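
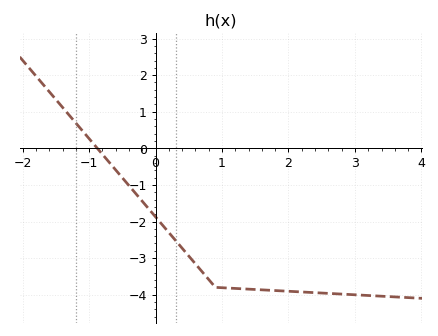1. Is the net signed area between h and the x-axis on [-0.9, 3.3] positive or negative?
negative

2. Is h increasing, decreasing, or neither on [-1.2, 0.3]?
decreasing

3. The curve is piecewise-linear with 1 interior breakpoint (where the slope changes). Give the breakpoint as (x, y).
(0.9, -3.8)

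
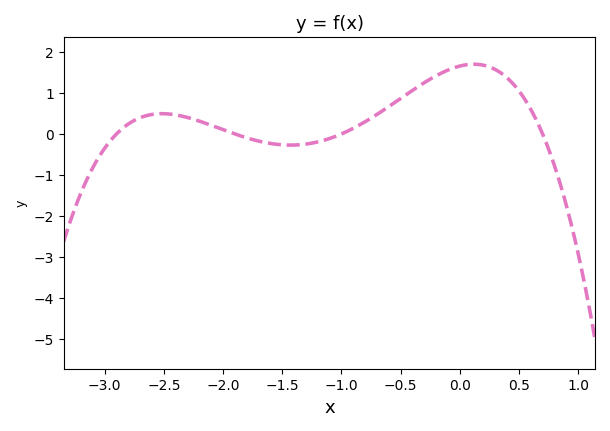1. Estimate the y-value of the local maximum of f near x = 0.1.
1.7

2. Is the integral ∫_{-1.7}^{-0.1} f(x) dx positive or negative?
positive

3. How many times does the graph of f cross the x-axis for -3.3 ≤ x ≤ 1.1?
4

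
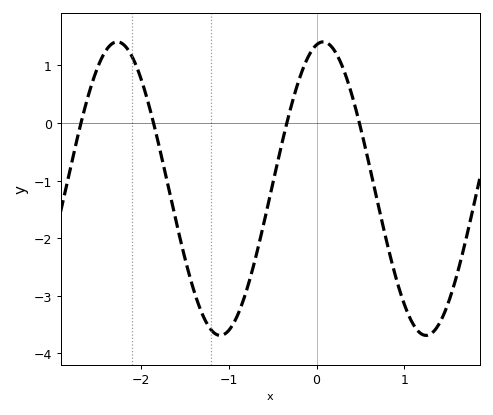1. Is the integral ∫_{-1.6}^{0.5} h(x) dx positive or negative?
negative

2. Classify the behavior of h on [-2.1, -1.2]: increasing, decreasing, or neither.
decreasing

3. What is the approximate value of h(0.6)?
-0.725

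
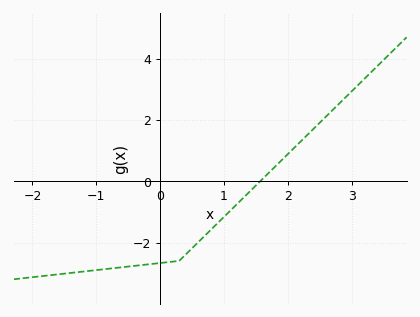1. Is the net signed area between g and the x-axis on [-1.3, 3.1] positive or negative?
negative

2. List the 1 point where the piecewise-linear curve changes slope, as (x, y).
(0.3, -2.6)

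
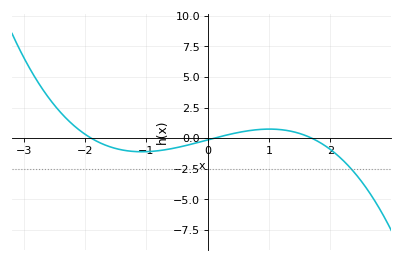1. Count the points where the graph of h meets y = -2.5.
1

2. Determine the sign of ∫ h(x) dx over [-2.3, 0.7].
negative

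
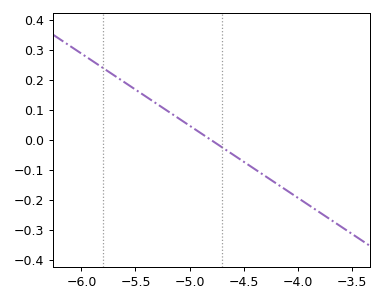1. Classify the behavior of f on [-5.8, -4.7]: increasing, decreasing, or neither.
decreasing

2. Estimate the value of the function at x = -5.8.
0.24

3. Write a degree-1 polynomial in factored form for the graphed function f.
y = -0.24(x + 4.8)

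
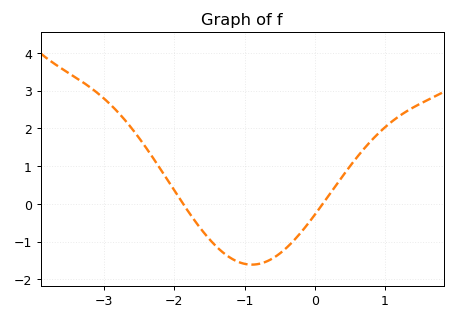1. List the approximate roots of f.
-1.88, 0.114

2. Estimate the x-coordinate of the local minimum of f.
-0.897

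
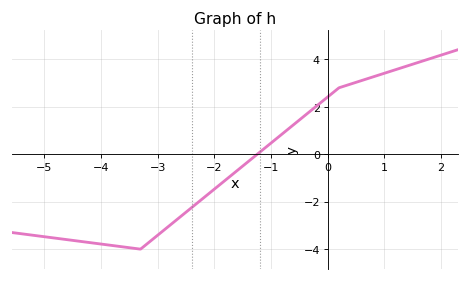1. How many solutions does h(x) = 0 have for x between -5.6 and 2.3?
1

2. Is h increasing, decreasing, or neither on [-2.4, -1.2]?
increasing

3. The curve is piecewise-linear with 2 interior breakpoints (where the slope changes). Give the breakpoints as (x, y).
(-3.3, -4); (0.2, 2.8)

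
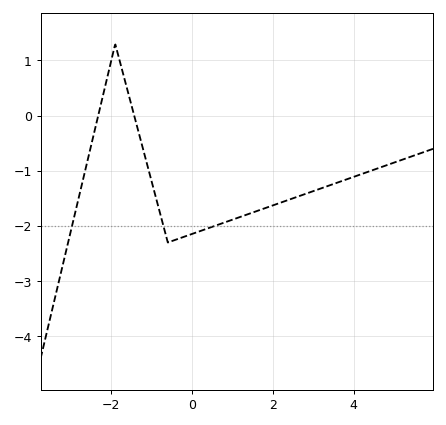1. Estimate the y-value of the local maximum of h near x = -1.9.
1.3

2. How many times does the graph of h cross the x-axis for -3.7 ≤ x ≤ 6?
2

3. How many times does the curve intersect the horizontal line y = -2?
3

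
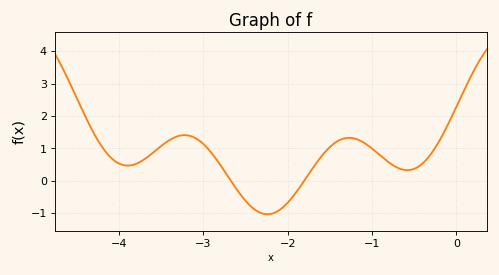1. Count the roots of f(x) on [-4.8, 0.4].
2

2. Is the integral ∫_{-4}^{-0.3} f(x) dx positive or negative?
positive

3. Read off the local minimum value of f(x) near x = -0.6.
0.3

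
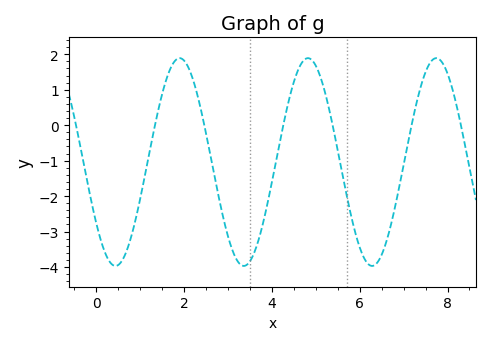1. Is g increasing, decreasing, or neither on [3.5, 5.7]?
neither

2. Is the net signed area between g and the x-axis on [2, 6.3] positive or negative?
negative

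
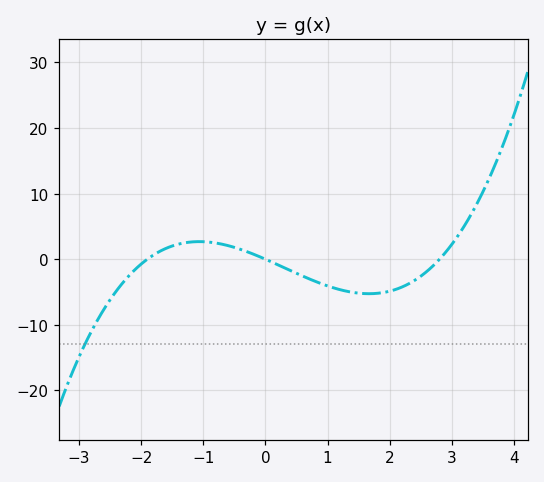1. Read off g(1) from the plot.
-4.07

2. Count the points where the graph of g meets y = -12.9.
1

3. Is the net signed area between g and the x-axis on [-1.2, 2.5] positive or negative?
negative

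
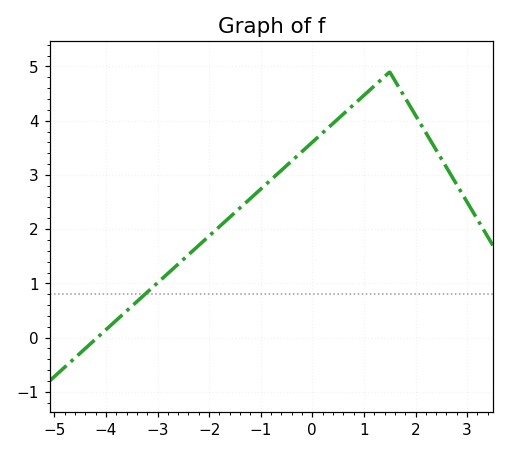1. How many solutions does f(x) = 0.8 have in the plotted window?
1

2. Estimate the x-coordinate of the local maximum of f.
1.4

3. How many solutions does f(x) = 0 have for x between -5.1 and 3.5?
1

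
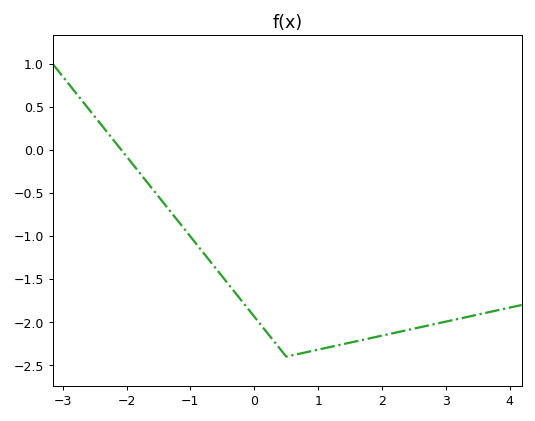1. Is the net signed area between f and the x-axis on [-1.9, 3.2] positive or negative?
negative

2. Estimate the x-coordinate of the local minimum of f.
0.5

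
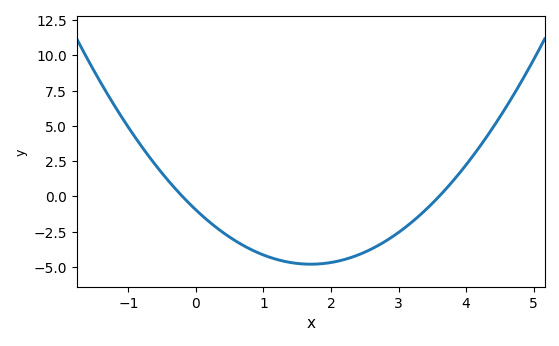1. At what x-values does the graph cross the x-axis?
-0.2, 3.6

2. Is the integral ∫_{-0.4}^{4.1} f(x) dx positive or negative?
negative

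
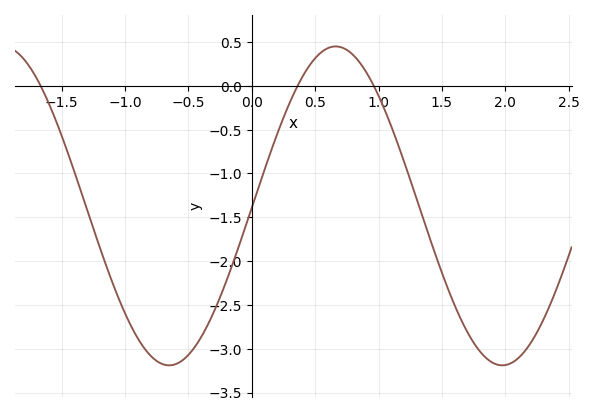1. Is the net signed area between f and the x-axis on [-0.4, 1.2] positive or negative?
negative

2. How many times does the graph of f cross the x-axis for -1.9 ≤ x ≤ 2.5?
3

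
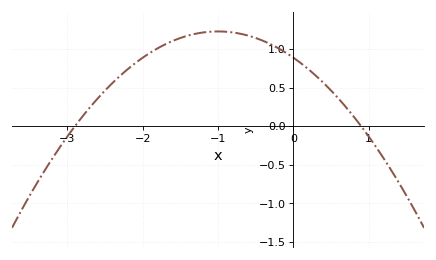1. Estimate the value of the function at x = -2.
0.9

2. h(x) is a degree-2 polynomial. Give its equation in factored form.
y = -0.34(x + 2.9)(x - 0.9)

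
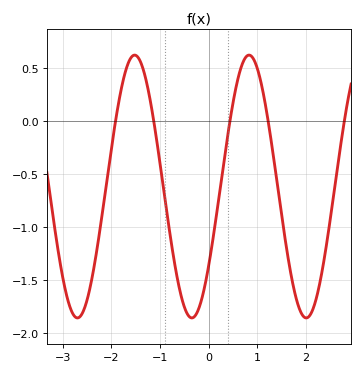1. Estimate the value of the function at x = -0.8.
-1.05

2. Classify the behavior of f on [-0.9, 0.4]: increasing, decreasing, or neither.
neither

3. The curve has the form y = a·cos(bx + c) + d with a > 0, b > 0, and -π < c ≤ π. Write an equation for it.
y = 1.24cos(2.7x - 2.2) - 0.62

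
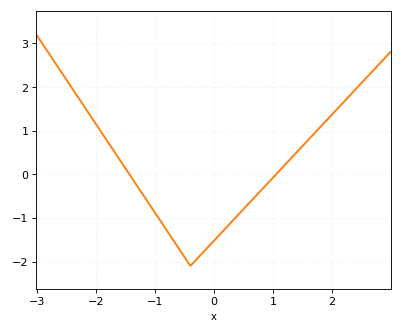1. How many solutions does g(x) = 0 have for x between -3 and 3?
2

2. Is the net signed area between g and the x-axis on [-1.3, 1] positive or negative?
negative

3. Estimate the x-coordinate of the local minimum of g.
-0.401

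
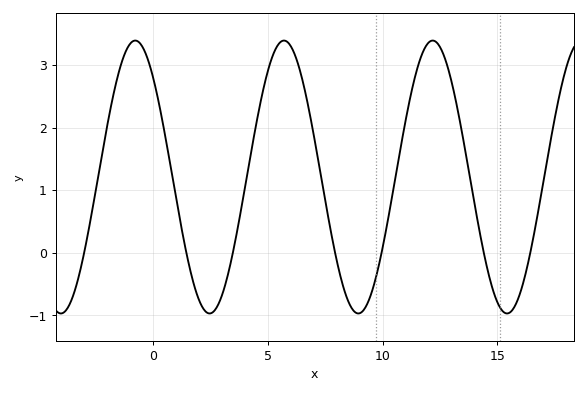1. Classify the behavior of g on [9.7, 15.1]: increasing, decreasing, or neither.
neither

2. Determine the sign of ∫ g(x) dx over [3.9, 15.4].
positive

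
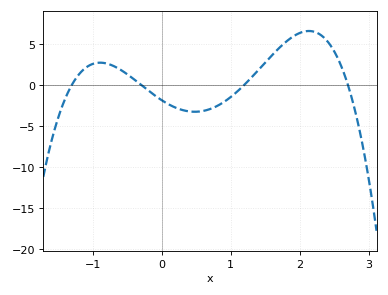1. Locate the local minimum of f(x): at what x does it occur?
0.5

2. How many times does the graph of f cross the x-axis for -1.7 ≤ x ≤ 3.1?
4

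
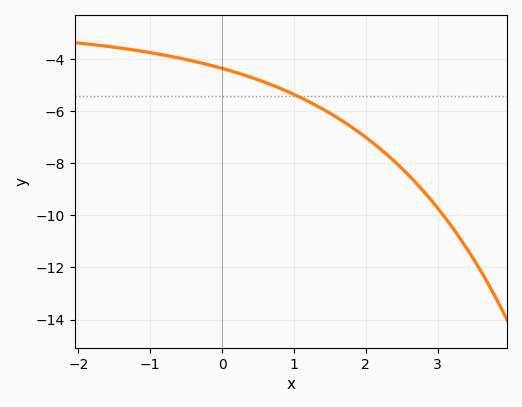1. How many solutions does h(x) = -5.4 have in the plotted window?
1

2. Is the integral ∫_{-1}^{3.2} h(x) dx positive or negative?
negative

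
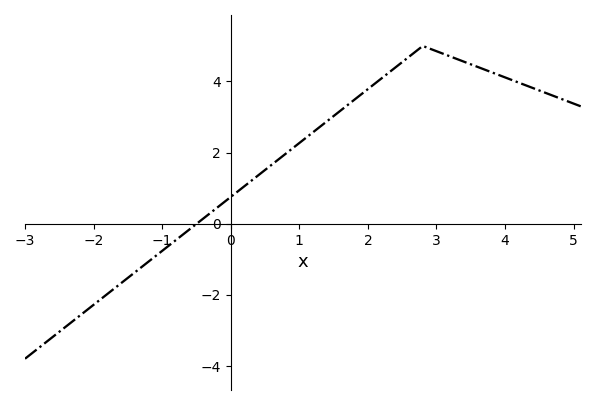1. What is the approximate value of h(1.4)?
2.88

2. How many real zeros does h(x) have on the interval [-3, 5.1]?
1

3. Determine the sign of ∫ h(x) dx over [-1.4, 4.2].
positive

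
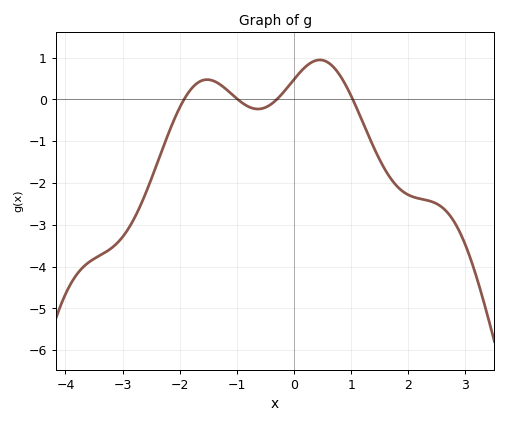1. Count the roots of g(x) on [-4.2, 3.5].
4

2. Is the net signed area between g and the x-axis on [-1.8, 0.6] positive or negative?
positive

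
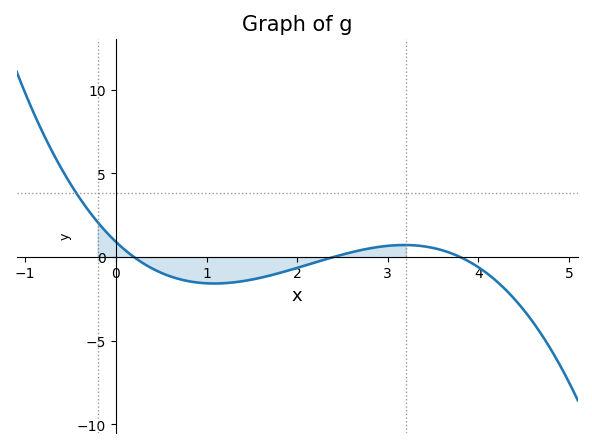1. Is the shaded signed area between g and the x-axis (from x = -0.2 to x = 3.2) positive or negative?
negative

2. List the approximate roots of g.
0.2, 2.4, 3.8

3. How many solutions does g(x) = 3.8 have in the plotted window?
1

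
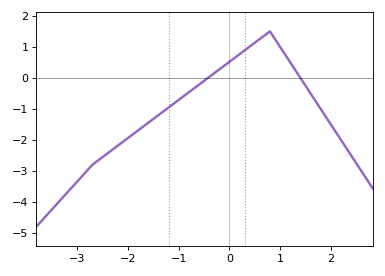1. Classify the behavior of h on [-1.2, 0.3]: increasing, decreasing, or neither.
increasing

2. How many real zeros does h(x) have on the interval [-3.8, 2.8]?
2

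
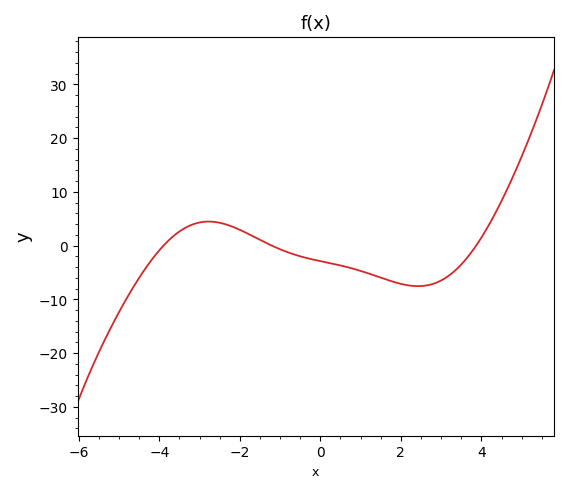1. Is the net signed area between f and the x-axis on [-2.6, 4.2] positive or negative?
negative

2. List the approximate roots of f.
-3.8, -1.2, 3.8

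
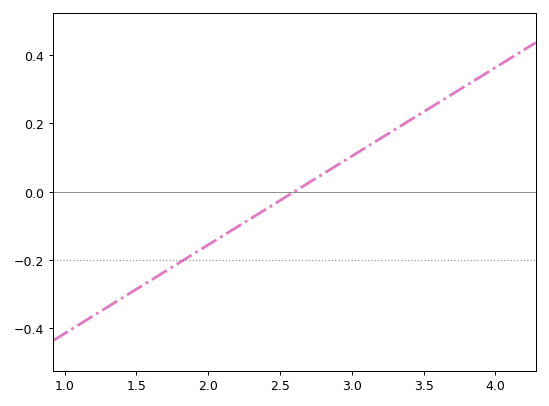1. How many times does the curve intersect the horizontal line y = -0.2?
1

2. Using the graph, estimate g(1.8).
-0.208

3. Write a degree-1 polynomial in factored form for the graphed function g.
y = 0.26(x - 2.6)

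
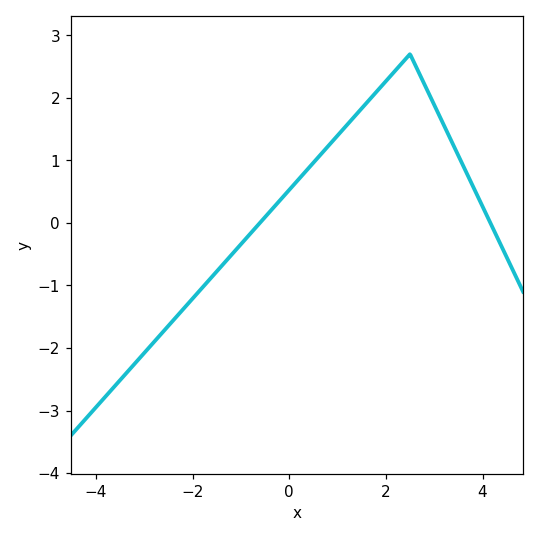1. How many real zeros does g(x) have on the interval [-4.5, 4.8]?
2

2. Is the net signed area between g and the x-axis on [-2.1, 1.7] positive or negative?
positive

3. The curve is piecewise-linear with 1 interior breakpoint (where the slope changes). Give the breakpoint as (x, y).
(2.5, 2.7)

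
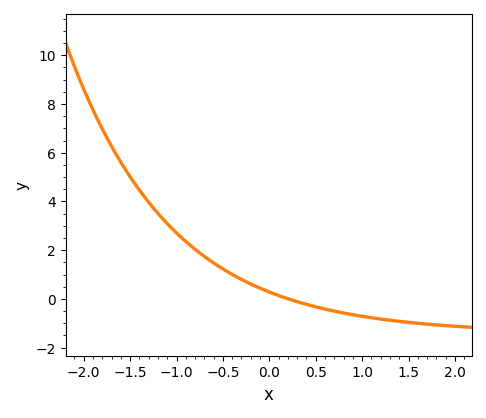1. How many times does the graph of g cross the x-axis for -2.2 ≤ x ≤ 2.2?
1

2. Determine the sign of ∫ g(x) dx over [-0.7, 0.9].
positive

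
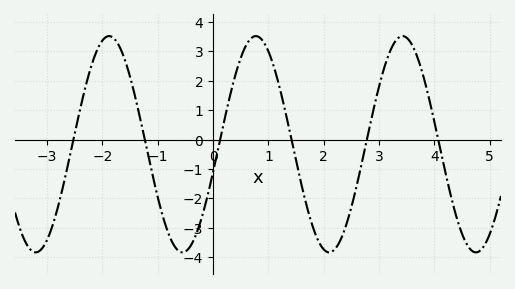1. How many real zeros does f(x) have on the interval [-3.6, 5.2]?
6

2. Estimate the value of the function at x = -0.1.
-1.9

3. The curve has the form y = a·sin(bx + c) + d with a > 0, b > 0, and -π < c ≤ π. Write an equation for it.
y = 3.68sin(2.4x - 0.26) - 0.16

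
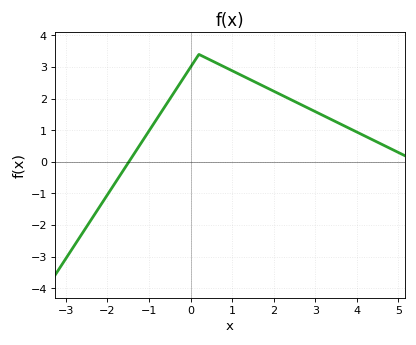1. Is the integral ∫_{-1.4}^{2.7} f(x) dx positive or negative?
positive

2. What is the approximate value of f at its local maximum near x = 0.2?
3.4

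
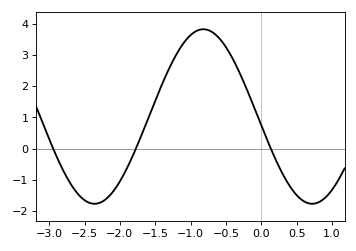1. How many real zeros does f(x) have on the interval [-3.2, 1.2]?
3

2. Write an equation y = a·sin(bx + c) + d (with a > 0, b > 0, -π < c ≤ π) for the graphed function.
y = 2.8sin(2.04x - 3.04) + 1.03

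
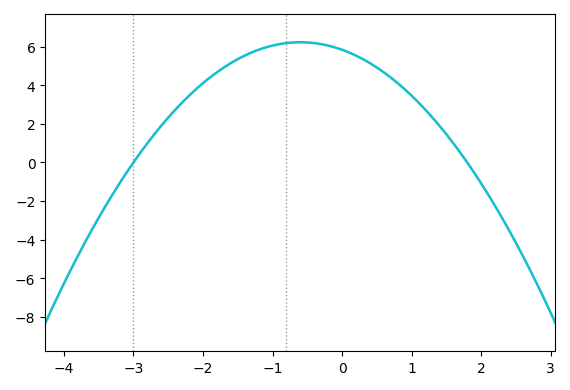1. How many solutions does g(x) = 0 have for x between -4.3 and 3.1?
2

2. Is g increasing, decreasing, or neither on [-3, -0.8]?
increasing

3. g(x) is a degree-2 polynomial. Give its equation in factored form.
y = -1.08(x + 3)(x - 1.8)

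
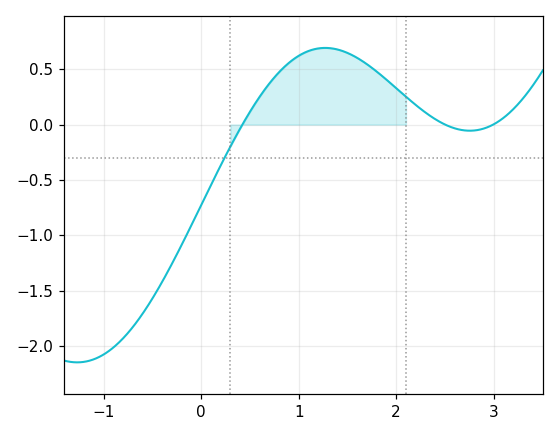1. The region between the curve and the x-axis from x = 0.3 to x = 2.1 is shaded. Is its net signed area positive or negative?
positive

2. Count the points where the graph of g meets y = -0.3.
1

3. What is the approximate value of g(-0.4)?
-1.42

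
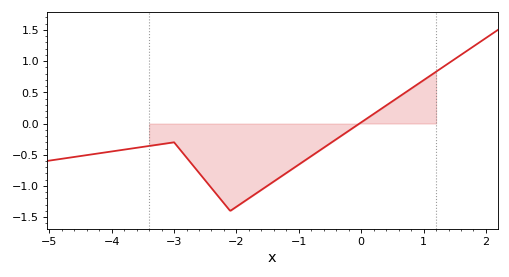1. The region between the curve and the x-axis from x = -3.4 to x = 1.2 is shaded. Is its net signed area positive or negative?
negative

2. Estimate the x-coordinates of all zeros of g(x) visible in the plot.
0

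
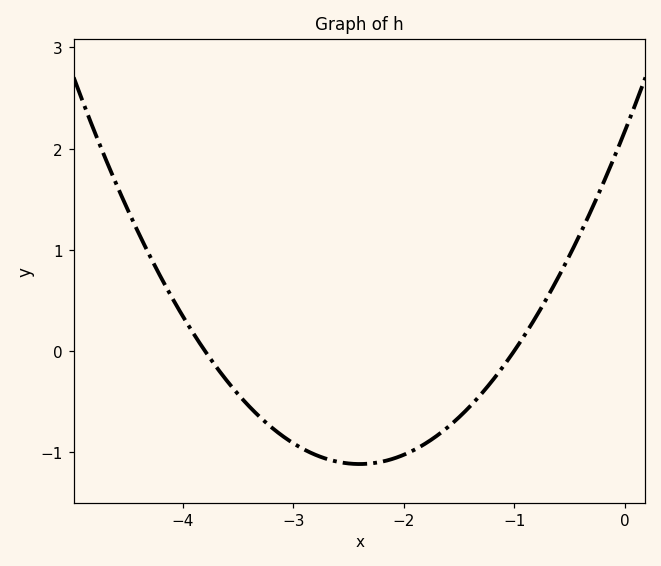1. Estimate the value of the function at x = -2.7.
-1.07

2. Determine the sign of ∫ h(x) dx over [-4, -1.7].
negative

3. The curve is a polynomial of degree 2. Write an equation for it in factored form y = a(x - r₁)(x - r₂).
y = 0.57(x + 3.8)(x + 1)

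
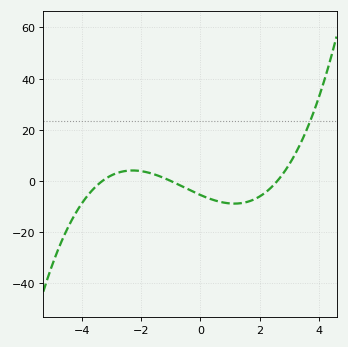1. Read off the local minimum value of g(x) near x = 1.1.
-8.88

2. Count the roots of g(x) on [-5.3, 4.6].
3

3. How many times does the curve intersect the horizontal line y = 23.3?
1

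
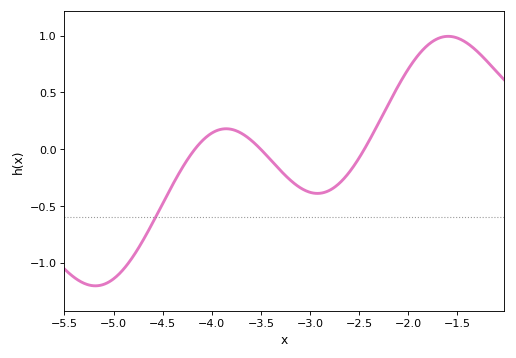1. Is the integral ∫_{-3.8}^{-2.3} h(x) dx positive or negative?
negative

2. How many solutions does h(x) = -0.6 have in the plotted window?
1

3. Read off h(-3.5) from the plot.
-0.003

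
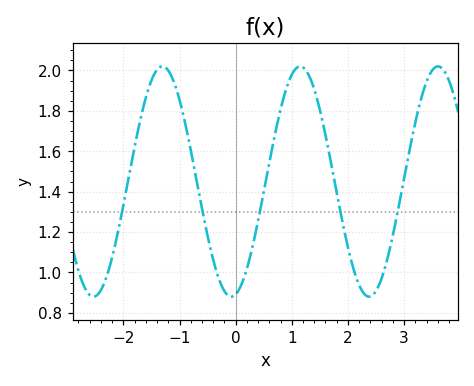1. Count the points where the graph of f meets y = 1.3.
5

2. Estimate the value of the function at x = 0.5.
1.4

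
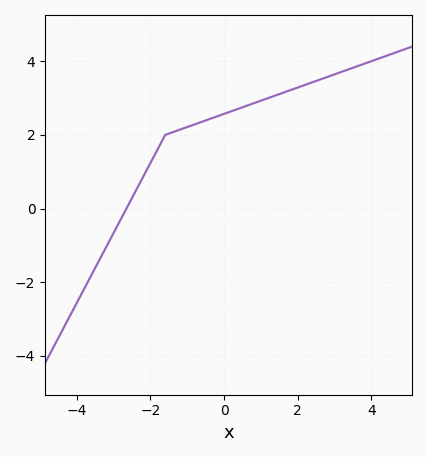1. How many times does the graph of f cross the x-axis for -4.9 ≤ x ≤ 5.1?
1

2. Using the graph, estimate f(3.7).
3.9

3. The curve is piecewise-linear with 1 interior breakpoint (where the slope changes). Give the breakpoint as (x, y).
(-1.6, 2)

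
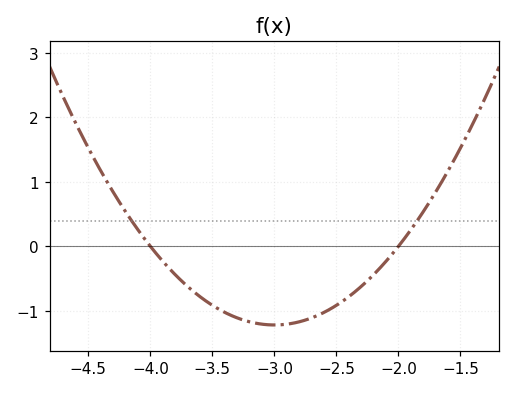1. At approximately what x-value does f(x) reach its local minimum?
-3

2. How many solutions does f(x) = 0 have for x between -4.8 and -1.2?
2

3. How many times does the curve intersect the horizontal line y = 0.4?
2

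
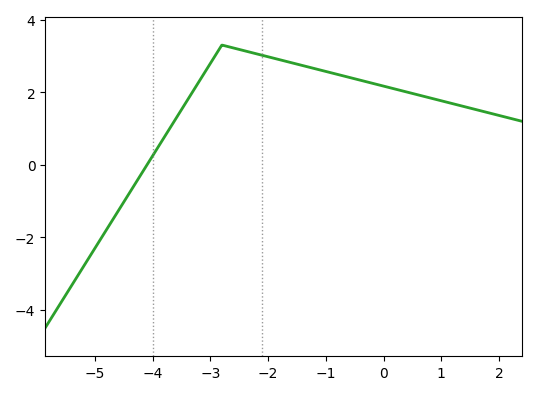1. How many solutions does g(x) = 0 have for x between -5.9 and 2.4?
1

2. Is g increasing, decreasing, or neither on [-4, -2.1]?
neither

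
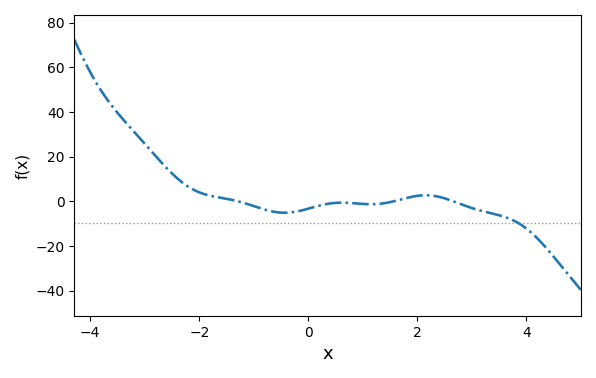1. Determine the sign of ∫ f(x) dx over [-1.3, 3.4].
negative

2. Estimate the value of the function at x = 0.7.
-0.661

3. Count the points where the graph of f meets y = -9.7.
1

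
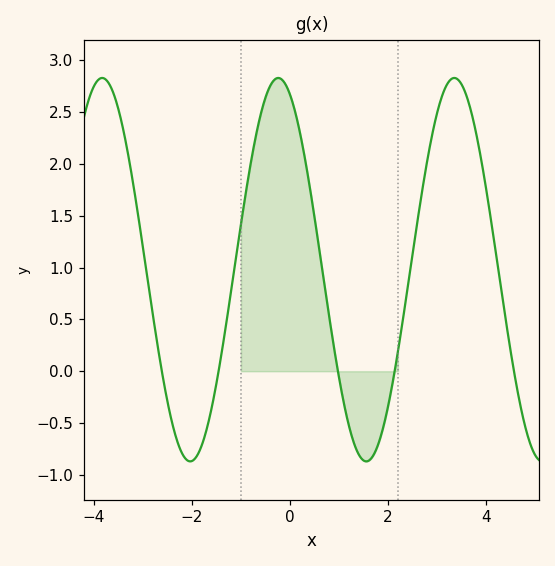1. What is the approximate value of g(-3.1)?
1.51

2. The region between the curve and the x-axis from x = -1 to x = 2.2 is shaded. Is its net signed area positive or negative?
positive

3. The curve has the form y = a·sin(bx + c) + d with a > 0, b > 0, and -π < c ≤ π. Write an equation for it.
y = 1.85sin(1.75x + 1.99) + 0.98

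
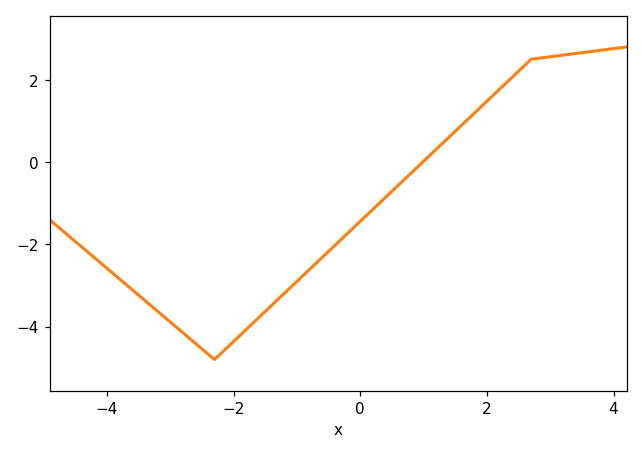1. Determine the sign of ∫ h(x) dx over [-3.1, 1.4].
negative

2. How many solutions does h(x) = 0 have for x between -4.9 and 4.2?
1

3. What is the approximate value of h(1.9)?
1.4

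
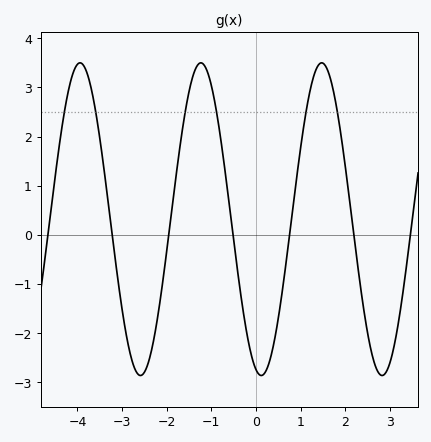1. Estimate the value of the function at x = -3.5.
1.97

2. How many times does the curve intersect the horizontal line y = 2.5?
6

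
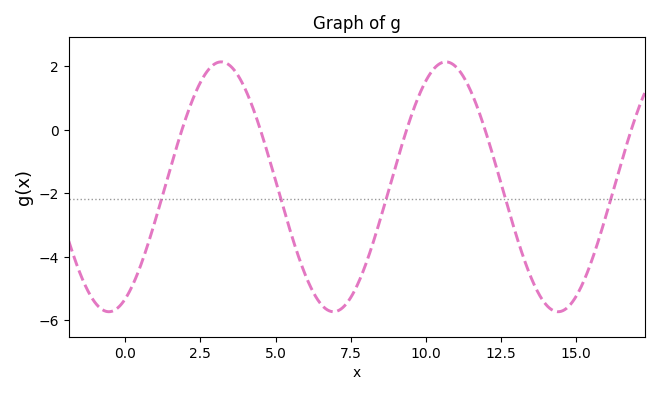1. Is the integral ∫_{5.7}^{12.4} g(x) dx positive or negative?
negative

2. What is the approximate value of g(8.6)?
-2.46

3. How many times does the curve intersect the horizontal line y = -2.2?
5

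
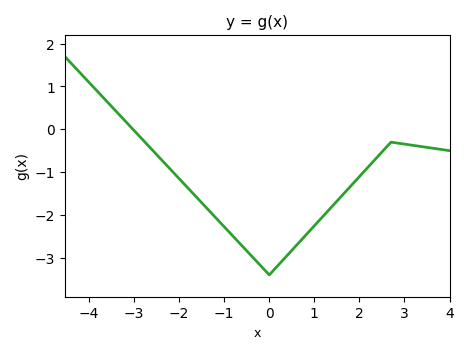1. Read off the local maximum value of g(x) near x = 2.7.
-0.3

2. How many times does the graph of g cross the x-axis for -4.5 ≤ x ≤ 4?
1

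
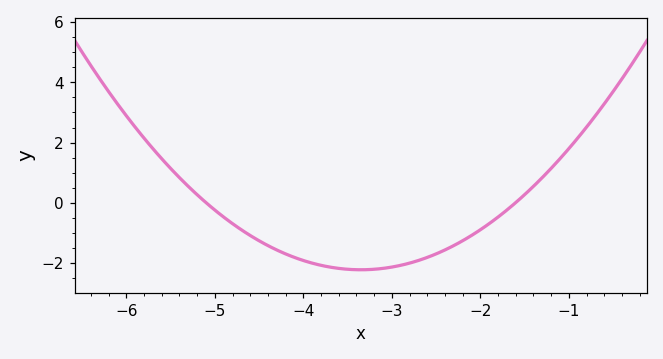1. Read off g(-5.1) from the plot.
0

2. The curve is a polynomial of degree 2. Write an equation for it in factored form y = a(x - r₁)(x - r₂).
y = 0.73(x + 5.1)(x + 1.6)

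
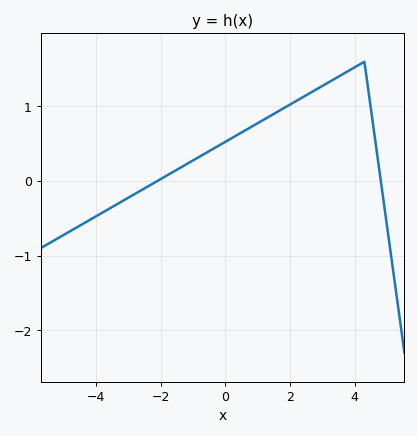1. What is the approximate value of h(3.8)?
1.48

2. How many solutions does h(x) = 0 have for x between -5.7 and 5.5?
2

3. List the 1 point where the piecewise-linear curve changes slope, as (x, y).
(4.3, 1.6)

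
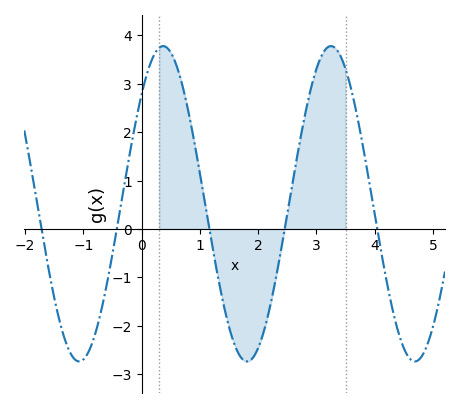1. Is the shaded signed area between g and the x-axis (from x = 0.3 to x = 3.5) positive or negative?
positive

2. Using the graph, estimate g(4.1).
-0.389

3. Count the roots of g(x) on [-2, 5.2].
5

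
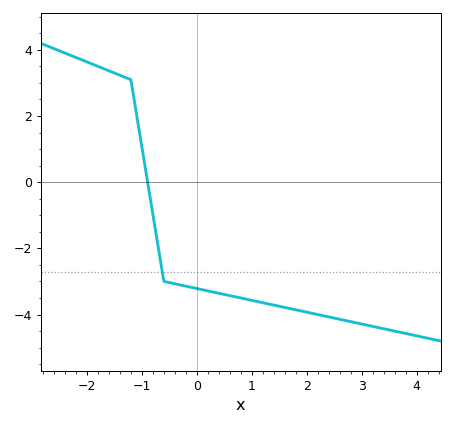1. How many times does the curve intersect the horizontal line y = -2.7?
1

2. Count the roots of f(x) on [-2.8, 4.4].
1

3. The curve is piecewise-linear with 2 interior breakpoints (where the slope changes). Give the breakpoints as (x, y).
(-1.2, 3.1); (-0.6, -3)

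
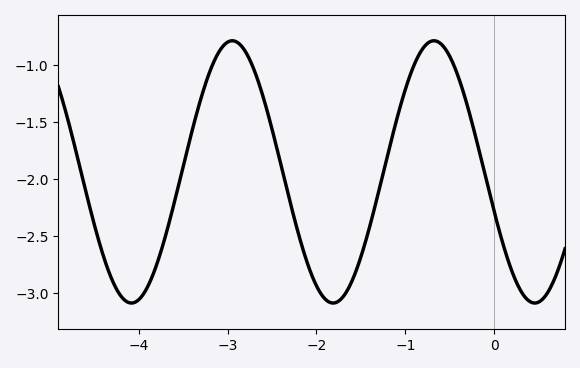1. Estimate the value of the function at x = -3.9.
-2.95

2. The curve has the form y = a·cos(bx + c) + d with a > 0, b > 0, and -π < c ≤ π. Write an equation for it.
y = 1.15cos(2.8x + 1.9) - 1.94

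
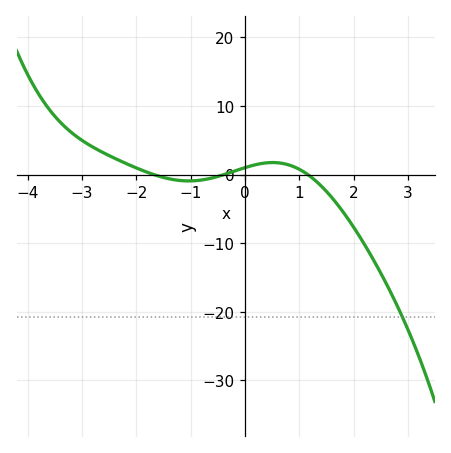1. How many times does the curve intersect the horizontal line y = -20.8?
1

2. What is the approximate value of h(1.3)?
-0.908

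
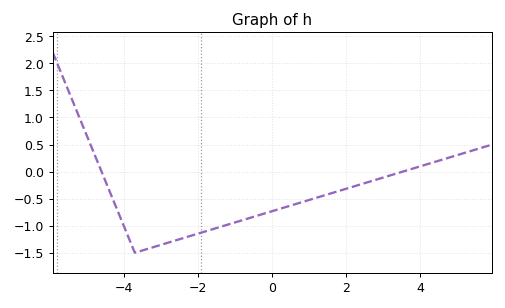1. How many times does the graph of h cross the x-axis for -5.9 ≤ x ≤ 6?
2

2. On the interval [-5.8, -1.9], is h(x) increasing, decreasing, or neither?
neither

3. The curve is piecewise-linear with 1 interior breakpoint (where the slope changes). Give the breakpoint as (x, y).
(-3.7, -1.5)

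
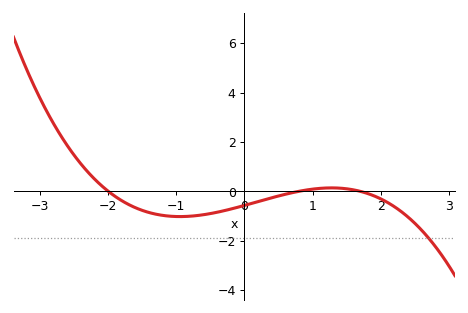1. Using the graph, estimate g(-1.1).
-1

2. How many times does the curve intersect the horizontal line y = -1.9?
1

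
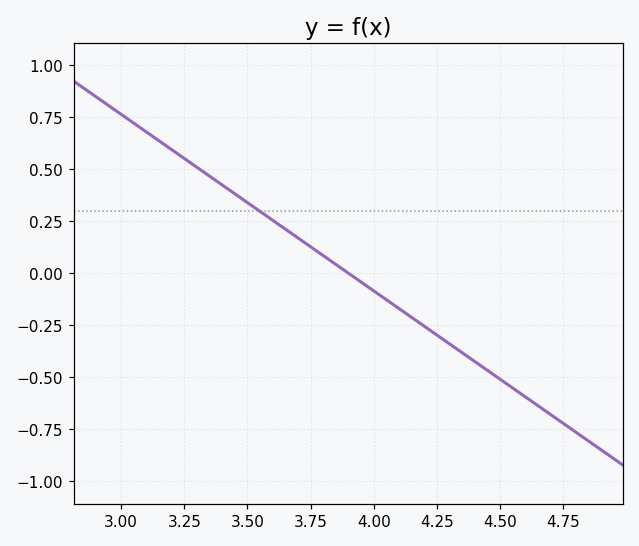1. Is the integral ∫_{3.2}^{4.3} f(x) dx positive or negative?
positive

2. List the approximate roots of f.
3.9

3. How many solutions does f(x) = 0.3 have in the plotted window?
1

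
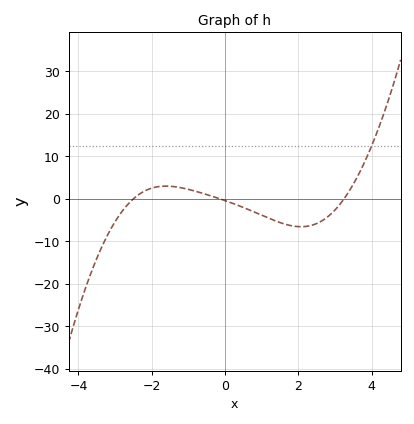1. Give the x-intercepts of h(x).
-2.5, -0.148, 3.25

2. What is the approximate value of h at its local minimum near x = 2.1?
-6.58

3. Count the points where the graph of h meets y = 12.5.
1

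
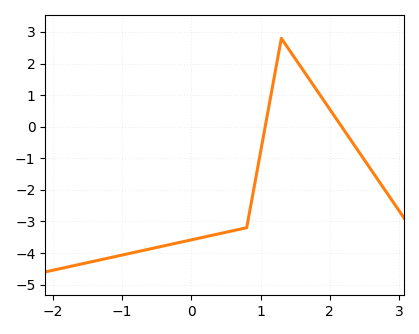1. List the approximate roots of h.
1.1, 2.2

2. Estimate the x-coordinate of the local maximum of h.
1.3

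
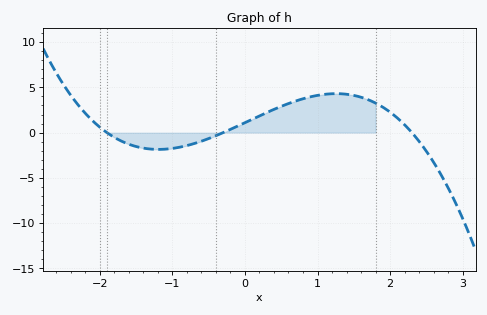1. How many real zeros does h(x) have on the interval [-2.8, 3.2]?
3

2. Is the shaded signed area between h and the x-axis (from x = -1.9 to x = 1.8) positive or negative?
positive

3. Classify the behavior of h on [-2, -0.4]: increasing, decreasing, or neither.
neither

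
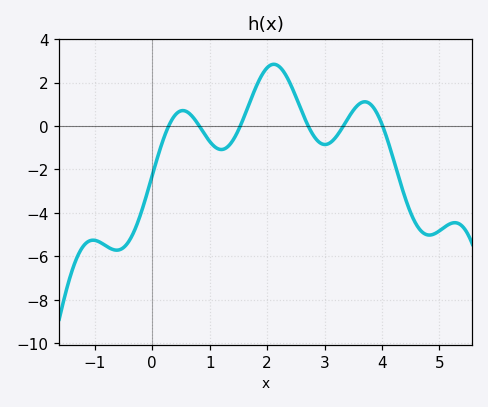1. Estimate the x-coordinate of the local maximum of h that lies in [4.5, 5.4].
5.27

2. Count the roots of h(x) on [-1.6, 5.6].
6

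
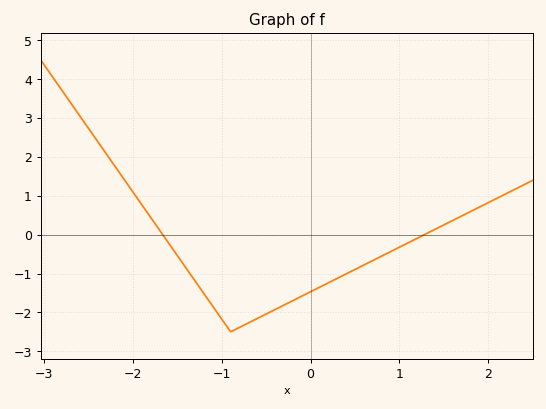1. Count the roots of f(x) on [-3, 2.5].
2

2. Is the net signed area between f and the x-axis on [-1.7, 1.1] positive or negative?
negative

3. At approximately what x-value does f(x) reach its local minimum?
-0.9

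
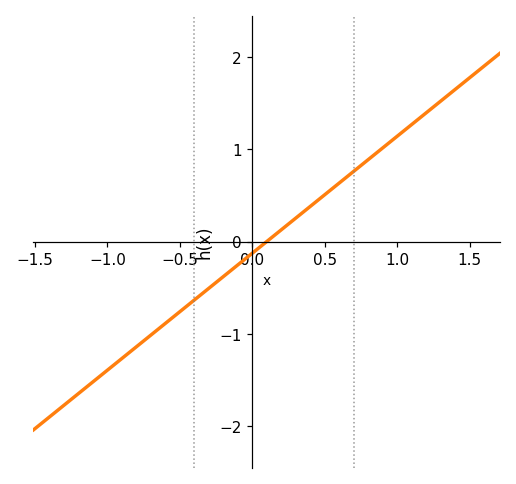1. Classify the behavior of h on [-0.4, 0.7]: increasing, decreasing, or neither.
increasing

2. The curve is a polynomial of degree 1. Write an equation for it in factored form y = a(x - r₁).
y = 1.27(x - 0.1)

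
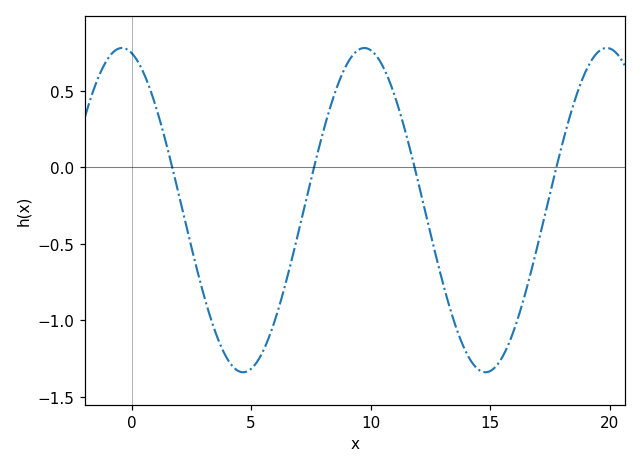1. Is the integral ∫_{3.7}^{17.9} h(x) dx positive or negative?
negative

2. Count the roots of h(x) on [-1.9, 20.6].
4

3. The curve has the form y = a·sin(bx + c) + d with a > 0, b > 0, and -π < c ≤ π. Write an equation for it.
y = 1.06sin(0.62x + 1.82) - 0.28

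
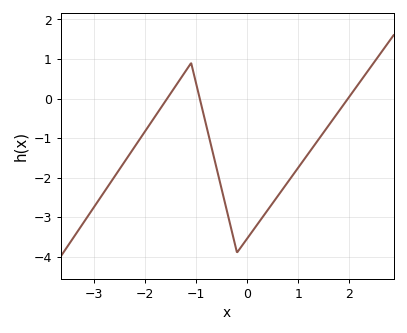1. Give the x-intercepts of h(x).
-1.57, -0.931, 1.98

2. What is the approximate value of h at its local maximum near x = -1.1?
0.899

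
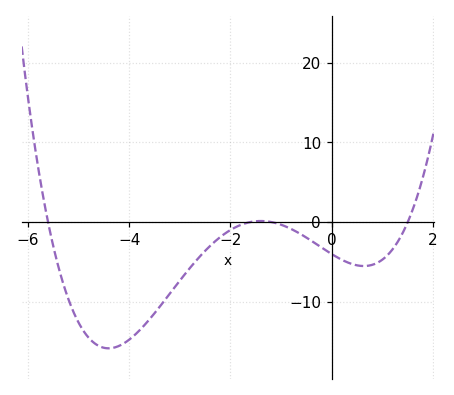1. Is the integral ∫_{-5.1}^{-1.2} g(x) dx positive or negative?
negative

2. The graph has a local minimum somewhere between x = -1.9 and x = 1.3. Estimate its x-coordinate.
0.632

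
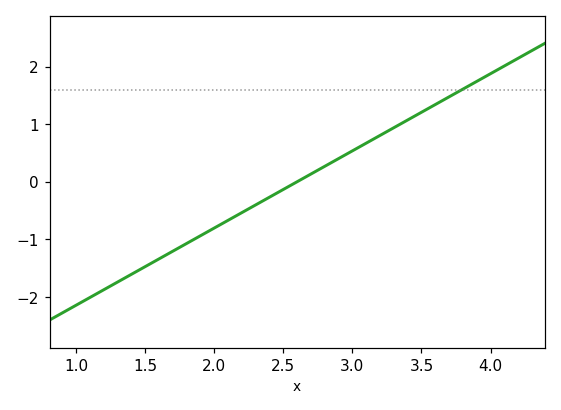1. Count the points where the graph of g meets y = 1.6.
1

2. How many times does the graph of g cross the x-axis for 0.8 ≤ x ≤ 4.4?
1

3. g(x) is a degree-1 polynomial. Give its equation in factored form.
y = 1.34(x - 2.6)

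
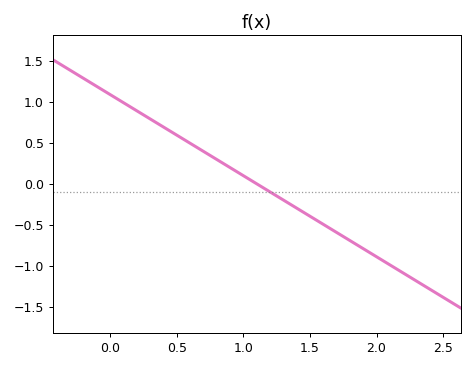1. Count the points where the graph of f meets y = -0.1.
1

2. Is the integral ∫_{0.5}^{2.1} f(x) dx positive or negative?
negative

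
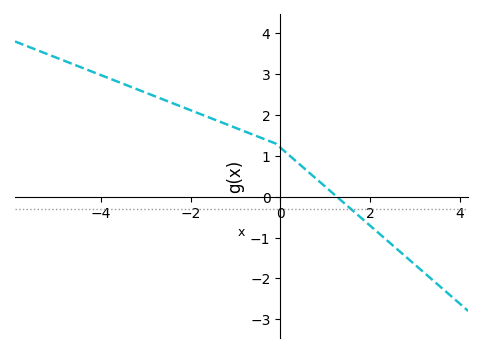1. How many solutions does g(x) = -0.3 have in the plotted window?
1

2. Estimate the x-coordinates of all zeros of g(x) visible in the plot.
1.26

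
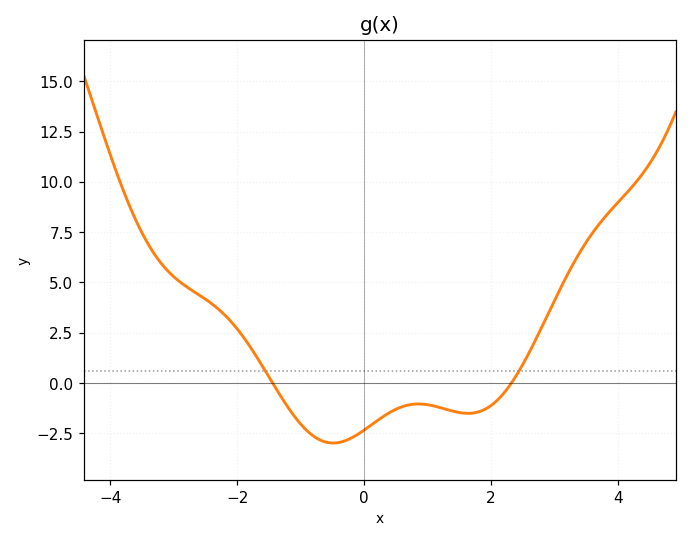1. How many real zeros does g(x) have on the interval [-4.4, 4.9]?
2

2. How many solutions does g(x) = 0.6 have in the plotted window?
2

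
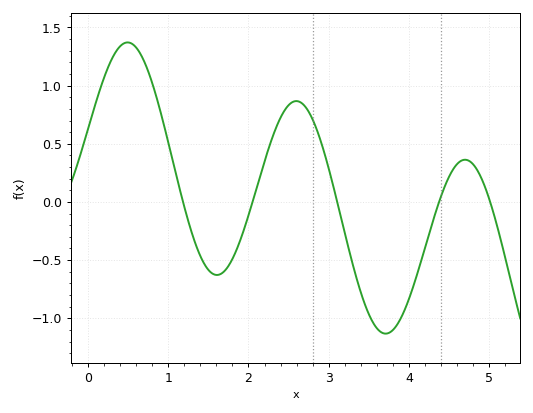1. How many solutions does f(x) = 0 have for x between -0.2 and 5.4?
5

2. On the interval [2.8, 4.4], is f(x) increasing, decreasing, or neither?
neither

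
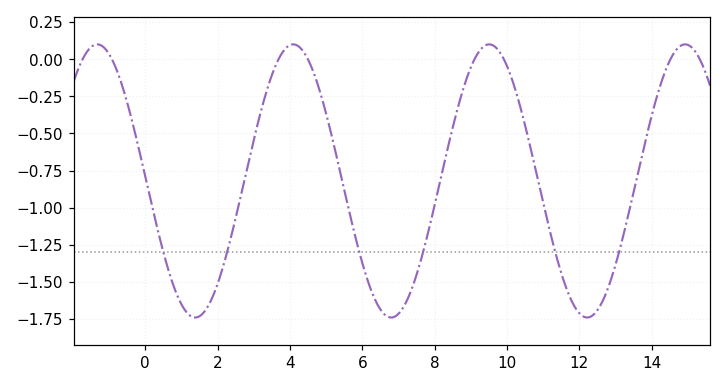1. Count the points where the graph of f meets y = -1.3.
6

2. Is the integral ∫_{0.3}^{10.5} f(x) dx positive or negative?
negative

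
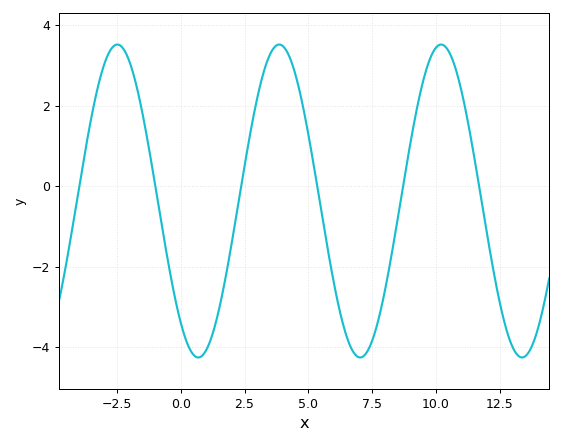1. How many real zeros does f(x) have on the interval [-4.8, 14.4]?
6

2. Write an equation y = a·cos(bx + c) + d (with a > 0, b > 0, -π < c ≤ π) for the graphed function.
y = 3.89cos(0.99x + 2.46) - 0.37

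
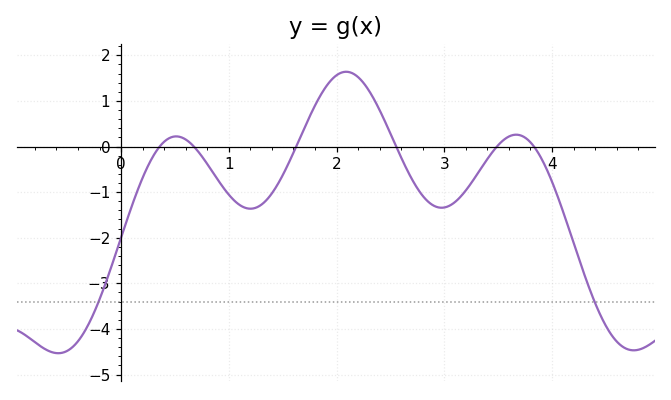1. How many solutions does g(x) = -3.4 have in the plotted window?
2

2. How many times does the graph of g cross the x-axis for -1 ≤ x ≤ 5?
6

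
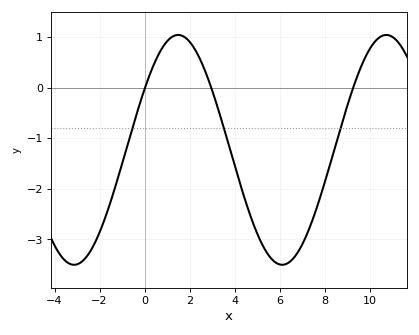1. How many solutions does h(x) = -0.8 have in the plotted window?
3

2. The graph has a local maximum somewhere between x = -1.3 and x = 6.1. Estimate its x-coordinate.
1.4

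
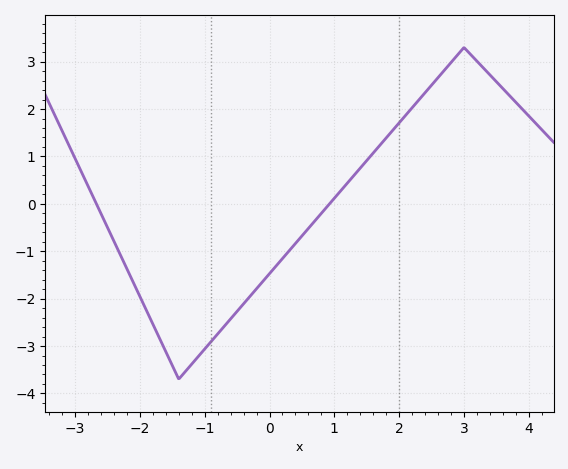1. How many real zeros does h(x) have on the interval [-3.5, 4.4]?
2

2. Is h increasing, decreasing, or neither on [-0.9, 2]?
increasing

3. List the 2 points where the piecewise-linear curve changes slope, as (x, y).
(-1.4, -3.7); (3, 3.3)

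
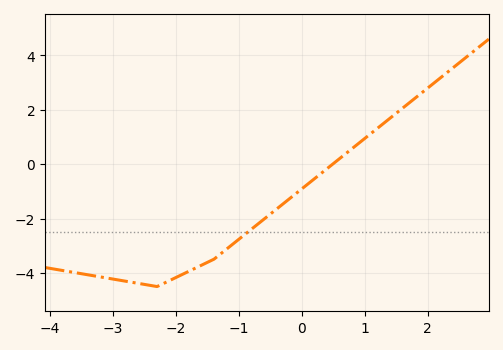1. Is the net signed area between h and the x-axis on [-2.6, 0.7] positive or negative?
negative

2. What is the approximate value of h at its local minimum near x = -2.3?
-4.4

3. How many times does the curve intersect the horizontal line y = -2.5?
1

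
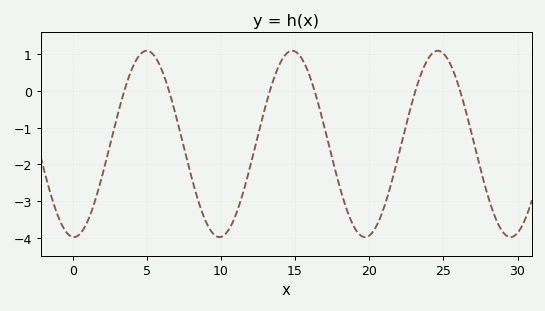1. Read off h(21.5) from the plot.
-2.5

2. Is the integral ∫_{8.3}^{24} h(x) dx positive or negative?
negative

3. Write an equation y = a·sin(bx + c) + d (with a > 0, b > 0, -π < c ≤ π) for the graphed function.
y = 2.54sin(0.64x - 1.6) - 1.44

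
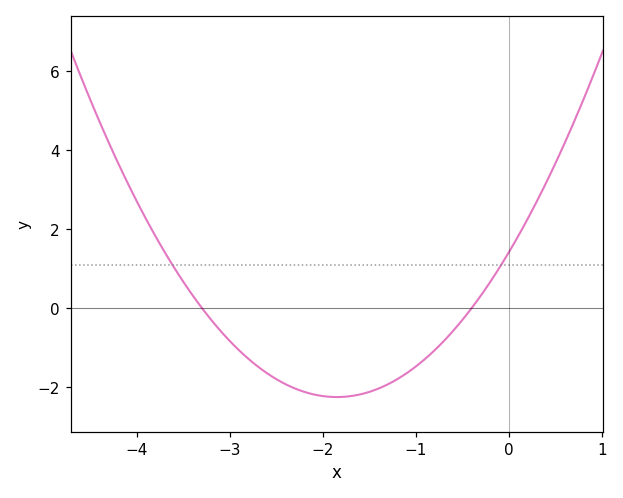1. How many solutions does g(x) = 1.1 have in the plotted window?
2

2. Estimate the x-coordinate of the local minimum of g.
-1.8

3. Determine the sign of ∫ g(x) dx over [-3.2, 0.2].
negative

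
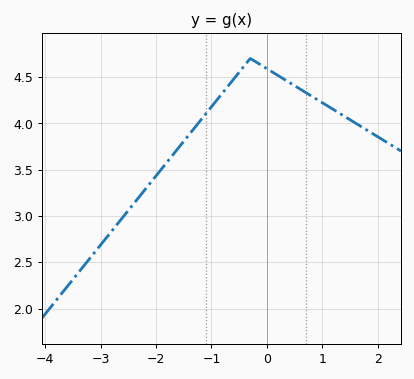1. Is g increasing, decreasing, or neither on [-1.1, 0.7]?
neither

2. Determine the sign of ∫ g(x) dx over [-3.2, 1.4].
positive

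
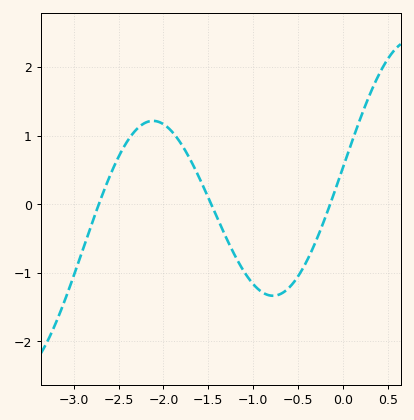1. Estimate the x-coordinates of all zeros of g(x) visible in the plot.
-2.7, -1.5, -0.1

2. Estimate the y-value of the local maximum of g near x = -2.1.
1.2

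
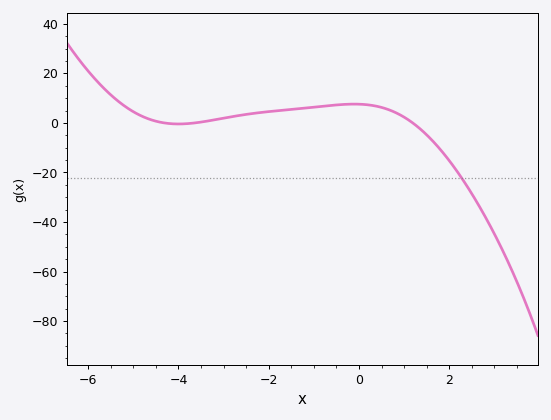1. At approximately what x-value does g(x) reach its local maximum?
-0.2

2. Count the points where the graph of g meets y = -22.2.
1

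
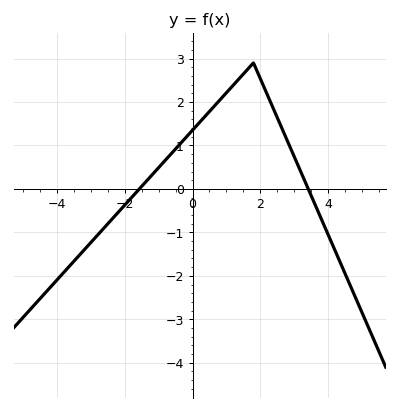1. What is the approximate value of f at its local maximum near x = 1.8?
2.9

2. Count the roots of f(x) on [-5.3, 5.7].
2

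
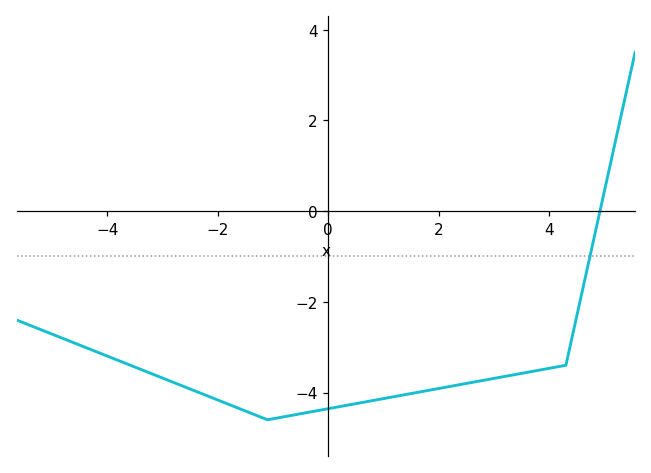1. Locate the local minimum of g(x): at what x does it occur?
-1.1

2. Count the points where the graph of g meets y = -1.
1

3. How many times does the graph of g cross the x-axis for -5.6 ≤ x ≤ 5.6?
1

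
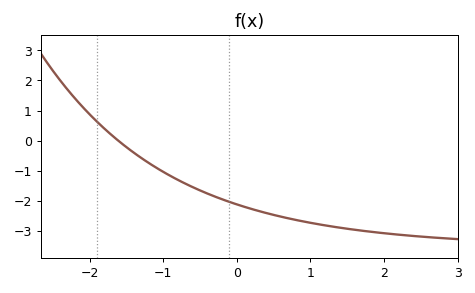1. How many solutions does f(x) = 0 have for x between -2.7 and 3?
1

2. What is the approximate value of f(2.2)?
-3.13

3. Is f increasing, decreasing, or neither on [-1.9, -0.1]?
decreasing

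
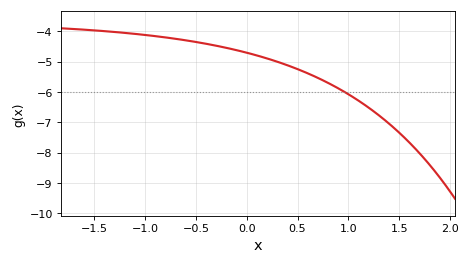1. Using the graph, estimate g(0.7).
-5.54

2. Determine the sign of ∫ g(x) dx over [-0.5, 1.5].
negative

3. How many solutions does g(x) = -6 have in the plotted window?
1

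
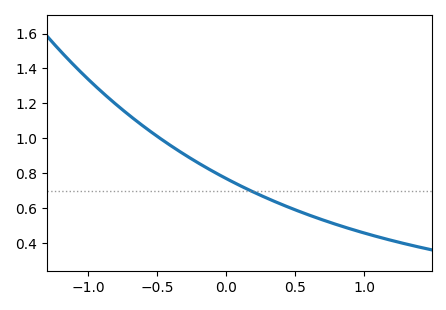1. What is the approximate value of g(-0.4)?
0.957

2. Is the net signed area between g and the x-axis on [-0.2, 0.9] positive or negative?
positive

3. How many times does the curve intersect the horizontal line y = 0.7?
1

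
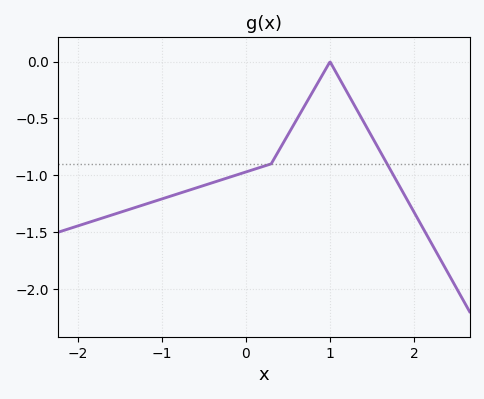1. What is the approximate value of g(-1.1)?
-1.25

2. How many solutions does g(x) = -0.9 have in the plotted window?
2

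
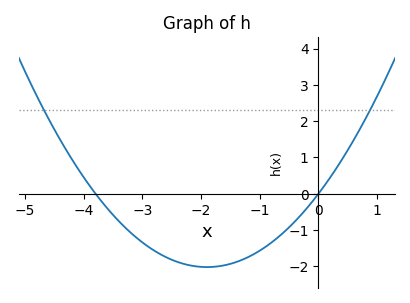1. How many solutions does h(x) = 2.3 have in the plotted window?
2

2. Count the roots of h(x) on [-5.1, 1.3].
2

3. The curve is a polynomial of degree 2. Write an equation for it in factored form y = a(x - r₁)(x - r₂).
y = 0.56(x + 3.8)(x - 0)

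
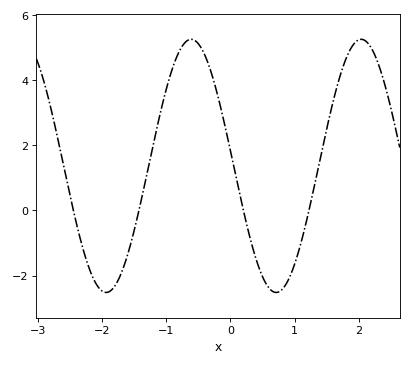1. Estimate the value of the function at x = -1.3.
1.14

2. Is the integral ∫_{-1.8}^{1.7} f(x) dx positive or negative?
positive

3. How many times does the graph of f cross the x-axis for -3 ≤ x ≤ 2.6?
4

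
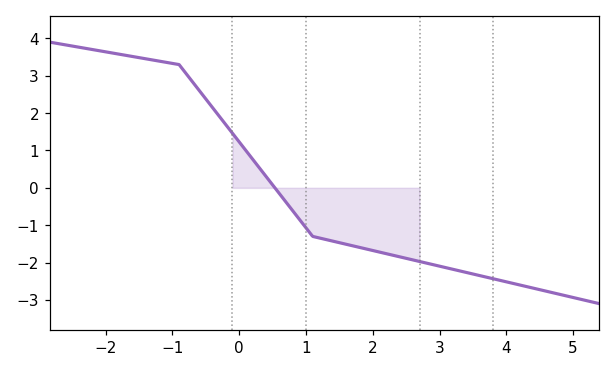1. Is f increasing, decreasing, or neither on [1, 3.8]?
decreasing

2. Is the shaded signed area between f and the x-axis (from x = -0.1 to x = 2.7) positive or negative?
negative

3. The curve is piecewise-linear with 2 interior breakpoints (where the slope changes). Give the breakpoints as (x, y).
(-0.9, 3.3); (1.1, -1.3)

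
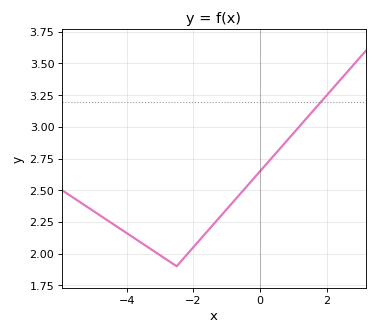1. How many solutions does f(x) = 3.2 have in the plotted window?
1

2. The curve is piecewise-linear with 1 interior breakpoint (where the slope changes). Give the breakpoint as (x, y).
(-2.5, 1.9)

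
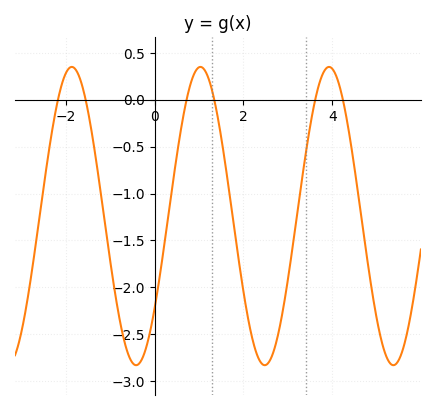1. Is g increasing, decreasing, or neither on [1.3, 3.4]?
neither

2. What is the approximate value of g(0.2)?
-1.61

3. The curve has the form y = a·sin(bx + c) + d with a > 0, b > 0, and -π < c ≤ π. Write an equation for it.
y = 1.59sin(2.17x - 0.672) - 1.24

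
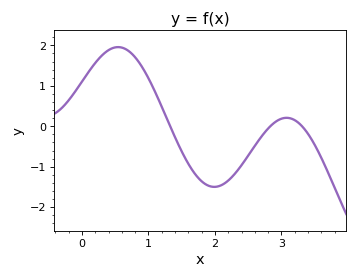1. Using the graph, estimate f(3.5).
-0.457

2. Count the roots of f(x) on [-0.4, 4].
3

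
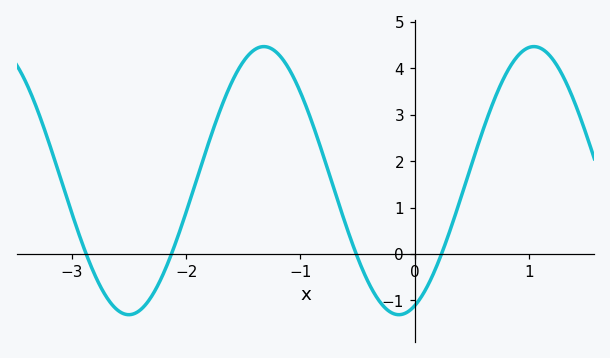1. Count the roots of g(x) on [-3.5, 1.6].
4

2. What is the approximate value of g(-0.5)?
-0.077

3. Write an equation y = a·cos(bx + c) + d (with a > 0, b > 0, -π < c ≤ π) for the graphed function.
y = 2.89cos(2.66x - 2.77) + 1.58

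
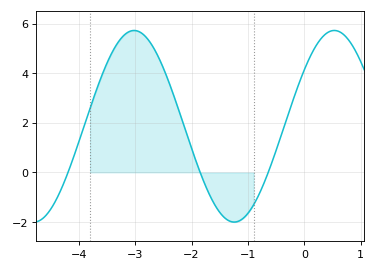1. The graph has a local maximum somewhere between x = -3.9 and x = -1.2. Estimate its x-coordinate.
-3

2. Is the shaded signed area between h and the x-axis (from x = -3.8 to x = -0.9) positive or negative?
positive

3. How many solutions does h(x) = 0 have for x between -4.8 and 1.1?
3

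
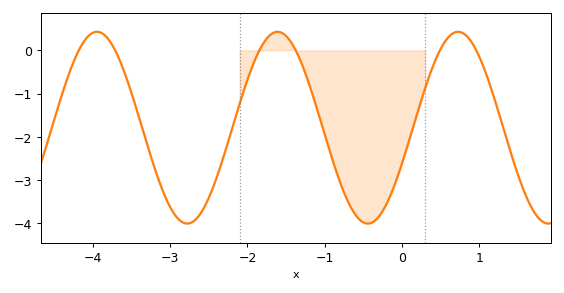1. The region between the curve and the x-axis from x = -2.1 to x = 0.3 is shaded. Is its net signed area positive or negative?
negative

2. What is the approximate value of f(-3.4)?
-1.6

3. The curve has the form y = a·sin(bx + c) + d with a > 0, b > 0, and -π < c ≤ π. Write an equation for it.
y = 2.22sin(2.7x - 0.38) - 1.79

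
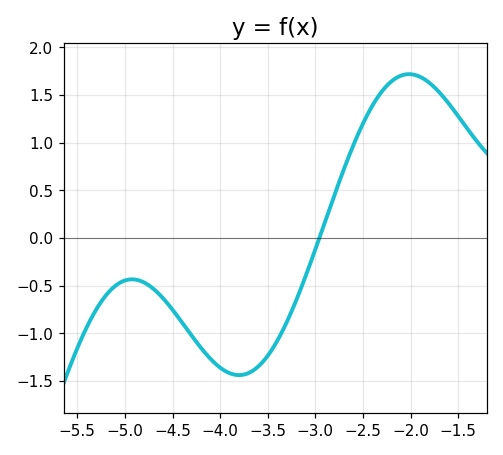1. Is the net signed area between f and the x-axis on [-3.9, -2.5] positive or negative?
negative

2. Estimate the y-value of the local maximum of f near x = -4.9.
-0.45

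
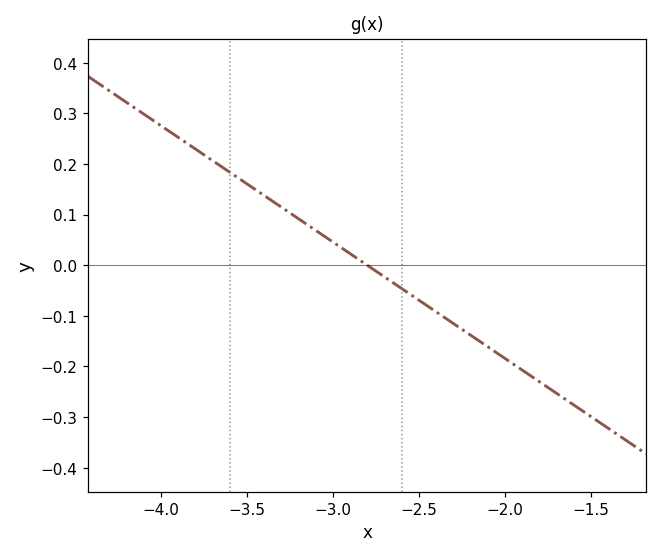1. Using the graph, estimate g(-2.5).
-0.07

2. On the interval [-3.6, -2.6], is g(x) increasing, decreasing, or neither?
decreasing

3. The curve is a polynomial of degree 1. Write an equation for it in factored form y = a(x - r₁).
y = -0.23(x + 2.8)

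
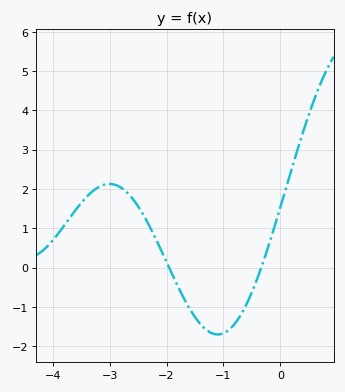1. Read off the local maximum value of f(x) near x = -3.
2.1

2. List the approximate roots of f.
-2, -0.3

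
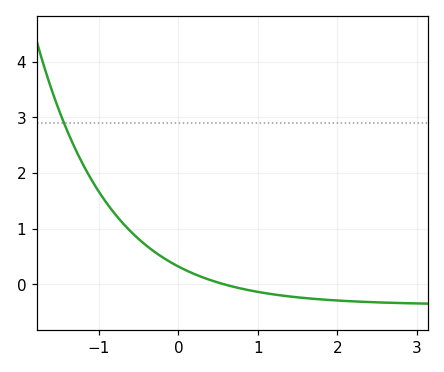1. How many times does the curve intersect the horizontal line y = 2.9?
1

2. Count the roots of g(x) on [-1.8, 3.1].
1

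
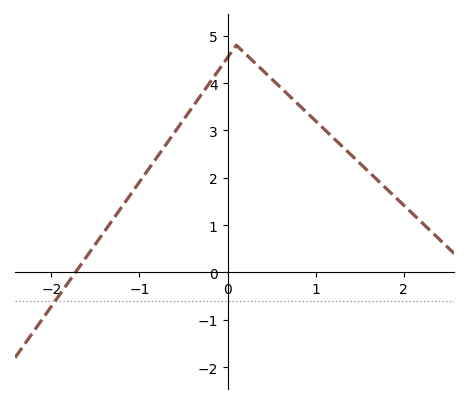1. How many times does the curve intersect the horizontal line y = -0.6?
1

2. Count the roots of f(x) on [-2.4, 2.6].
1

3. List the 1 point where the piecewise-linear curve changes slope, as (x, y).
(0.1, 4.8)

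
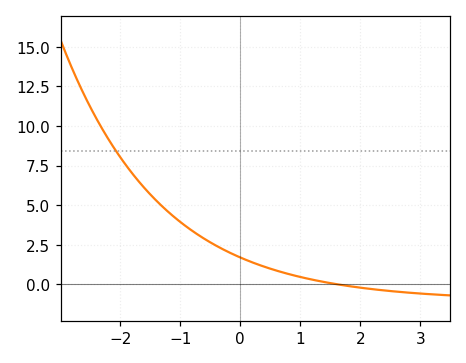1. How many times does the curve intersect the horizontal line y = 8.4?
1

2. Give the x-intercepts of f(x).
1.6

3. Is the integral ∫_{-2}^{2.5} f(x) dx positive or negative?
positive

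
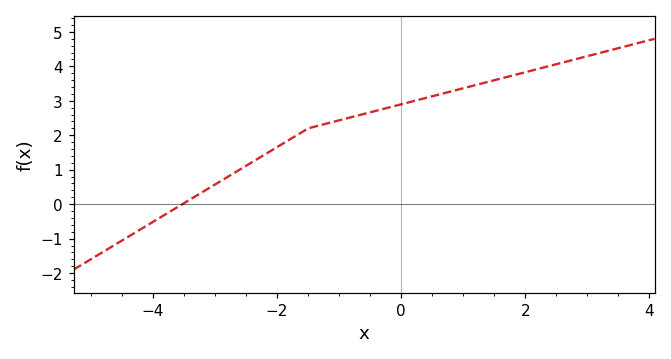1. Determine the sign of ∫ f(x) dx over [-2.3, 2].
positive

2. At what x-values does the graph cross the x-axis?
-3.6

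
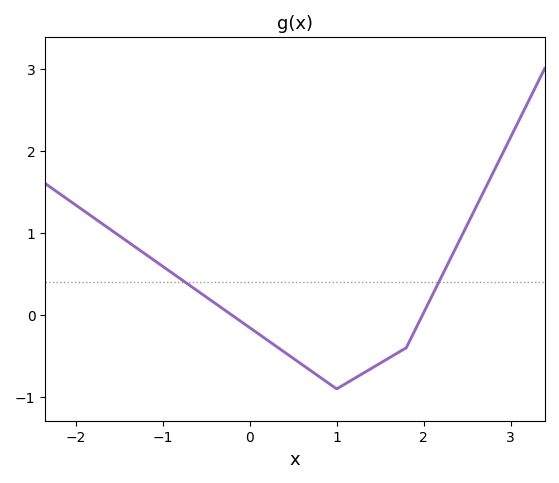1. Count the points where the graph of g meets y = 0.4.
2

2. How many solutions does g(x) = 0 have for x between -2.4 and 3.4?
2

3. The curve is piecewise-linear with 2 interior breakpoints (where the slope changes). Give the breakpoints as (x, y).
(1, -0.9); (1.8, -0.4)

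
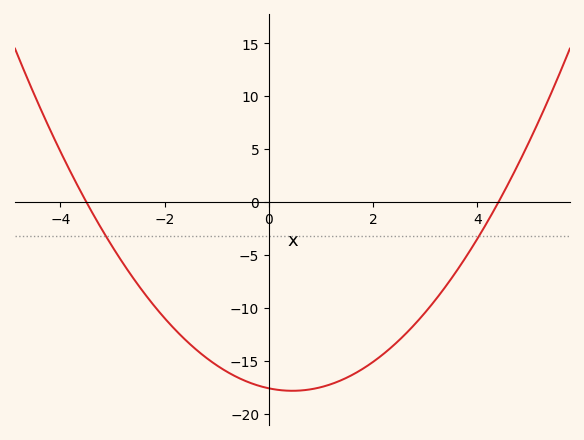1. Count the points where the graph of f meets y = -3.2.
2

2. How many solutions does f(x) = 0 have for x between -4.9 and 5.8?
2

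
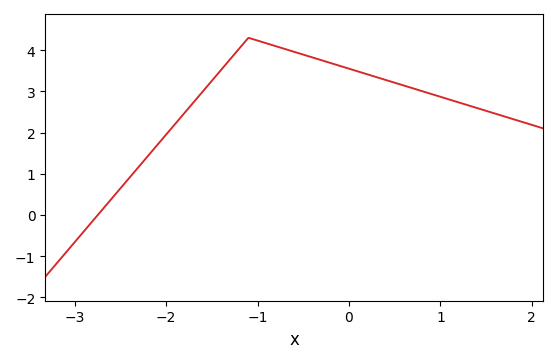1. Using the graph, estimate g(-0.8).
4.1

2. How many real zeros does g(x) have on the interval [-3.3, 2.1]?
1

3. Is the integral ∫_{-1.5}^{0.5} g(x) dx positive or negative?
positive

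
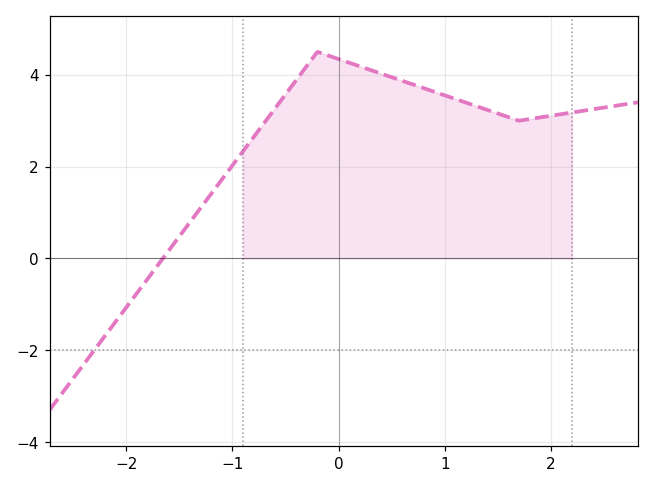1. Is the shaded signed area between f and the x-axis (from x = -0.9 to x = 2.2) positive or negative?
positive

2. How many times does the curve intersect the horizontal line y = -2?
1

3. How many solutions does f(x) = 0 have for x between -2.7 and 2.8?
1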